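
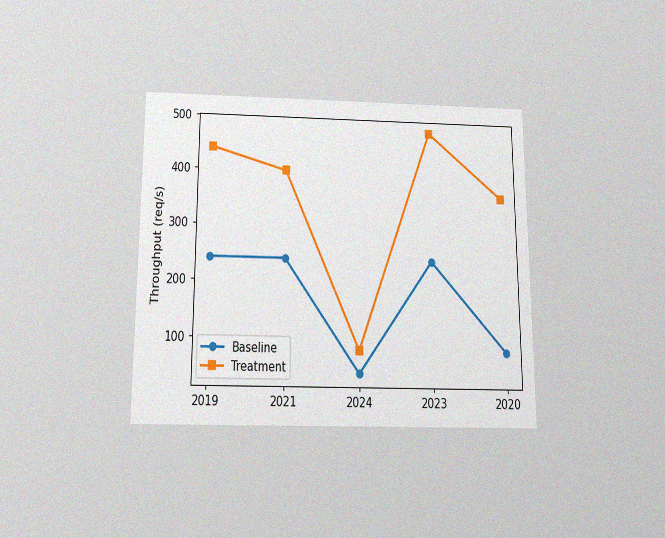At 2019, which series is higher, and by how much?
Treatment, by 200req/s

The chart is viewed slightly from below, with some photo noise. At 2019, Treatment sits above the other line by 200req/s.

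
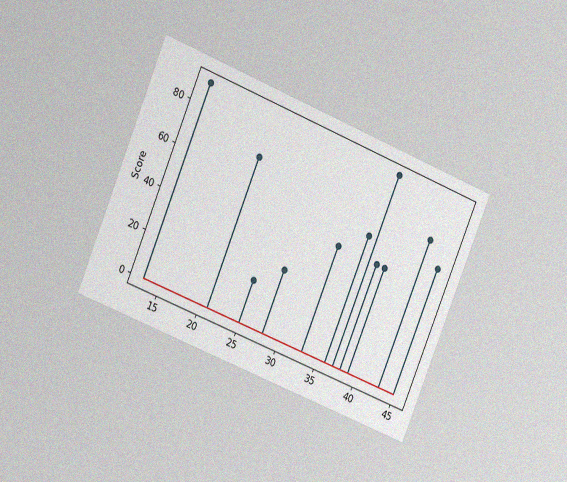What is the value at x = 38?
The chart is tilted about 22° clockwise and viewed at a slight angle, with some photo noise. The stem at x=38 reaches 50.

50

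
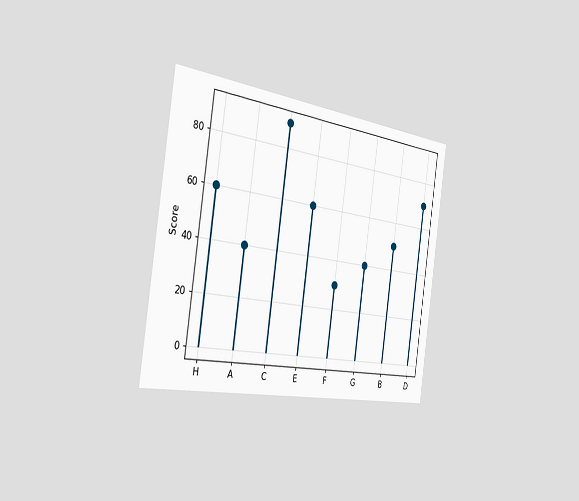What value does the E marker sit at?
60

The chart is tilted about 8° clockwise and viewed slightly from the left. The E marker sits at 60.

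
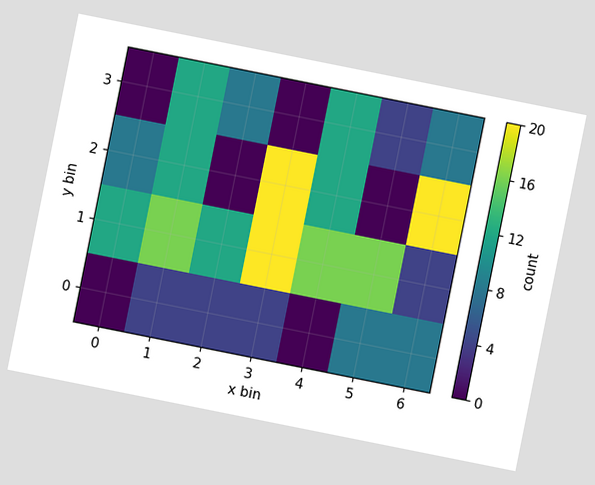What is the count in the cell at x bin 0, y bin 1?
12

The chart is tilted about 11° clockwise. Matching the cell (0, 1) against the colorbar gives 12.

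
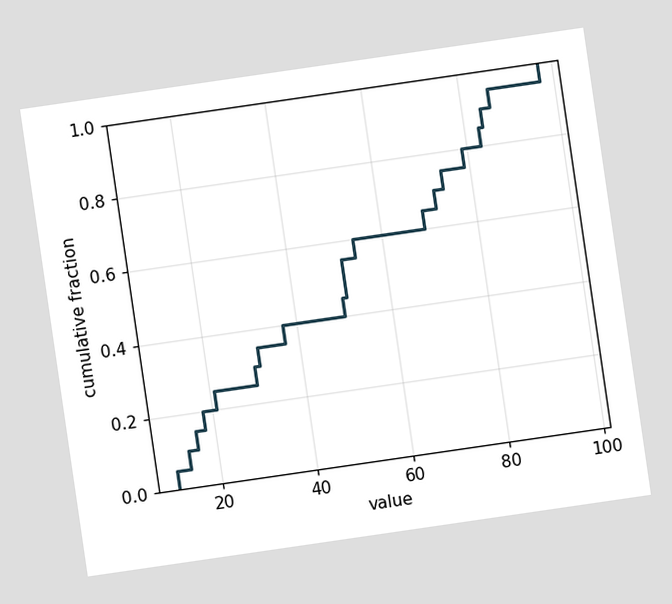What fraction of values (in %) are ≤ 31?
35%

The chart is tilted about 8° counter-clockwise. At x=31 the ECDF step is at 35%.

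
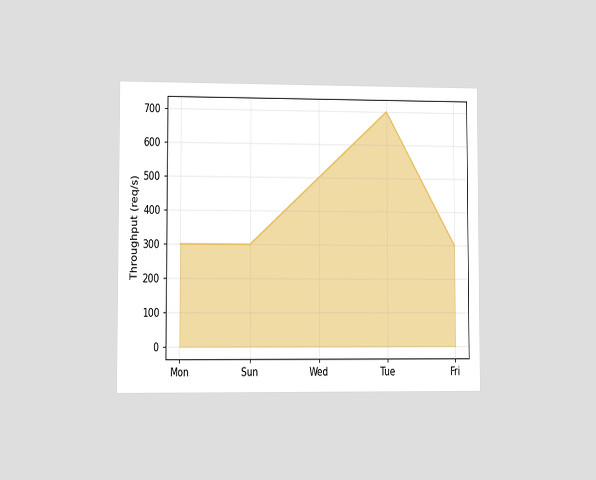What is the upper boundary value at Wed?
500req/s

The chart is viewed at a slight angle. At Wed the upper boundary is at 500req/s.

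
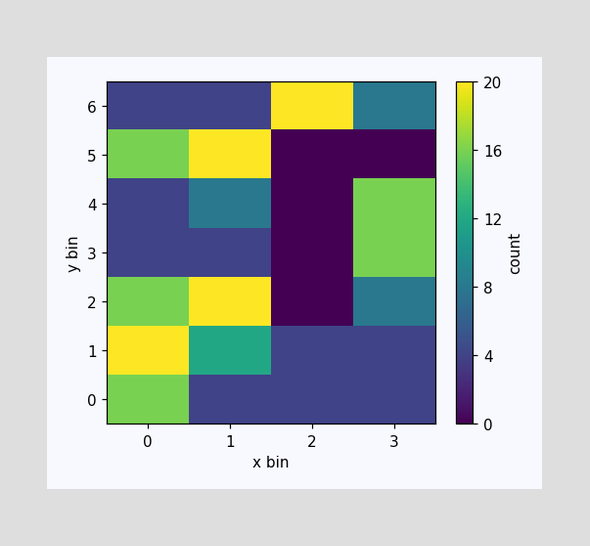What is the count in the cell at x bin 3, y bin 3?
Matching the cell (3, 3) against the colorbar gives 16.

16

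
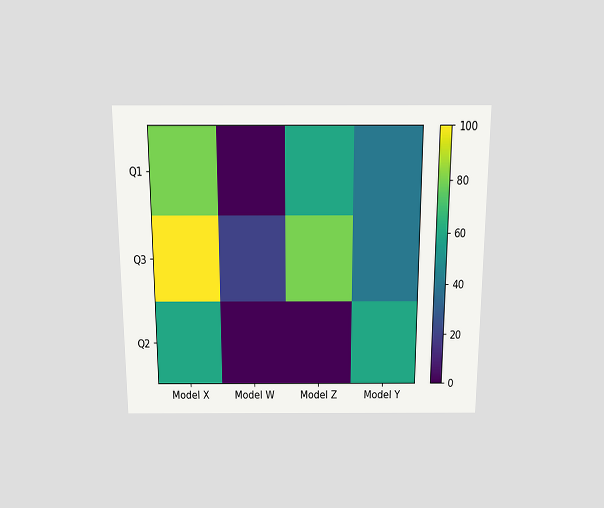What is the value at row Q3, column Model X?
100

The chart is viewed slightly from above. Matching cell (Q3, Model X) against the colorbar gives 100.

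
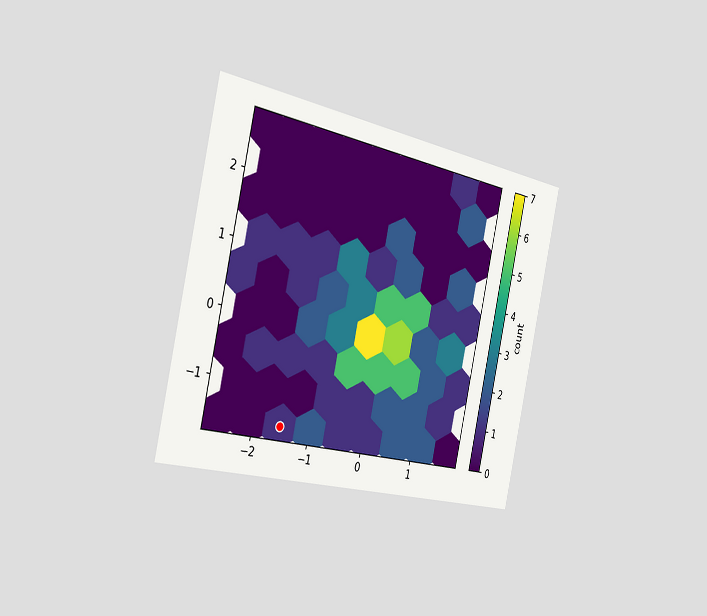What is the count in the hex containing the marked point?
1

The chart is tilted about 12° clockwise and viewed slightly from the left. The marked hex reads 1 on the colorbar.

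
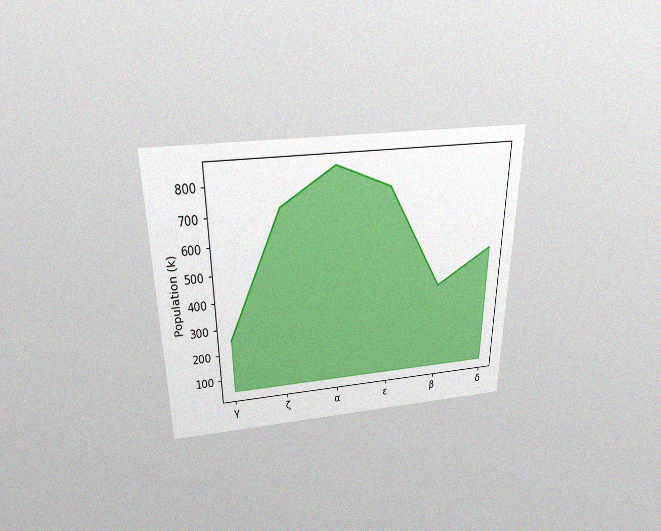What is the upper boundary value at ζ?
The chart is viewed slightly from above, with some photo noise. At ζ the upper boundary is at 714k.

714k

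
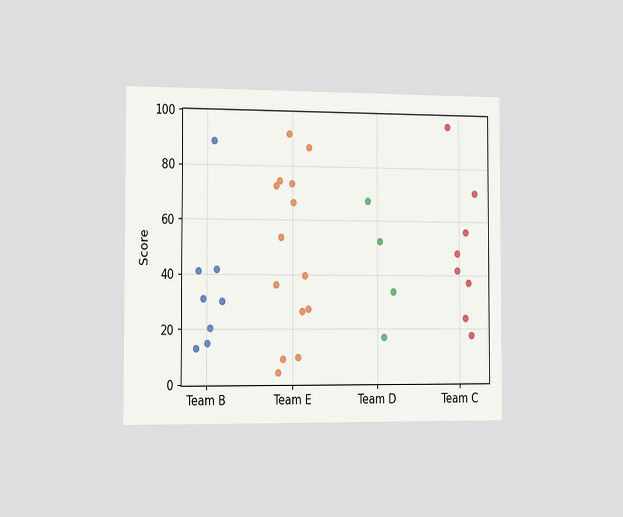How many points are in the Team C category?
8

The chart is viewed slightly from the left. Counting the markers in the Team C column gives 8.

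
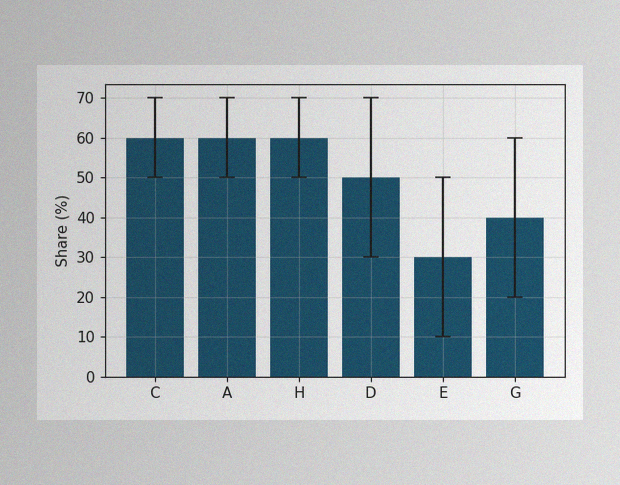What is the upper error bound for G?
The image has some photo noise and uneven lighting. The G bar's upper whisker reaches 60%.

60%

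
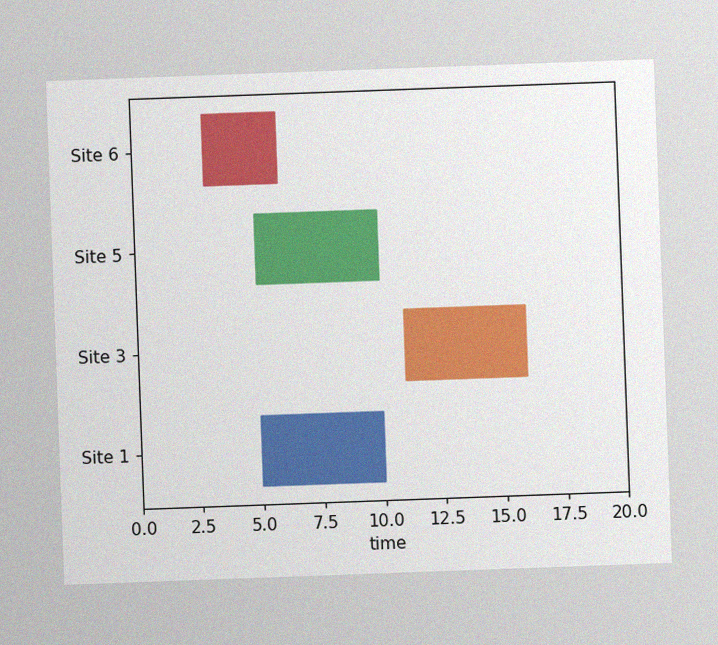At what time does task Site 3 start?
The chart is tilted about 2° counter-clockwise, with some photo noise. The Site 3 bar begins at t=11.

11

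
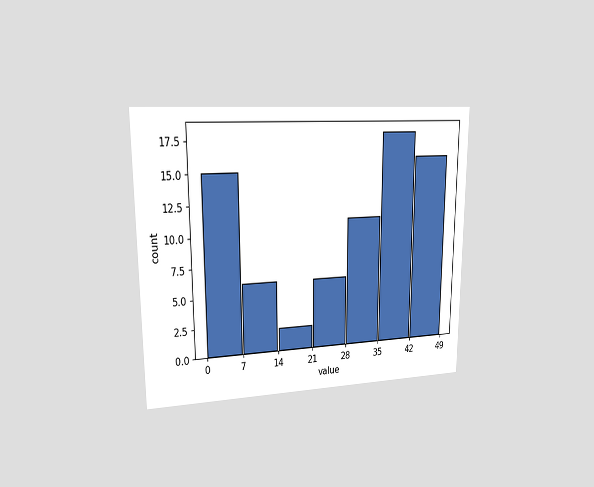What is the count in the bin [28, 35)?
The chart is viewed at a slight angle. The [28, 35) bin has height 11.

11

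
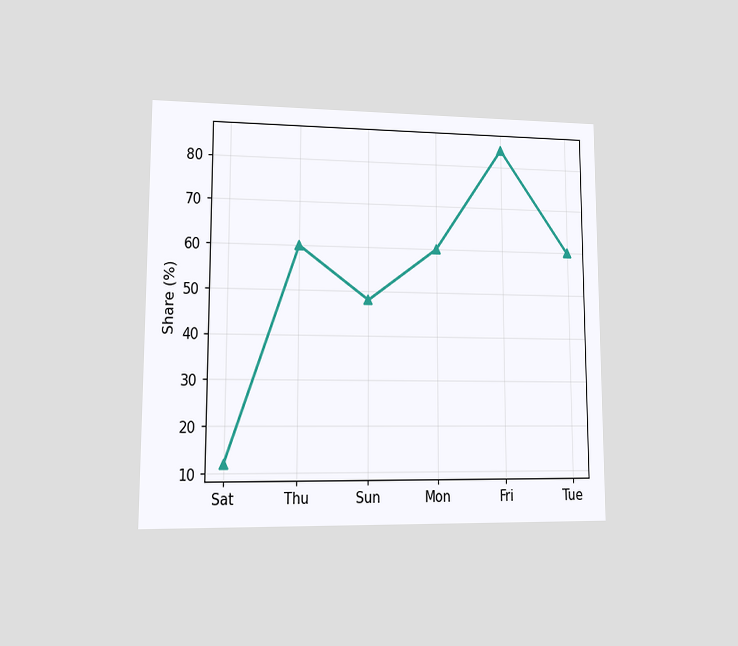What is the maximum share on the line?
84%

The chart is viewed at a slight angle. The highest point is at Fri, and reading across to the y-axis gives 84%.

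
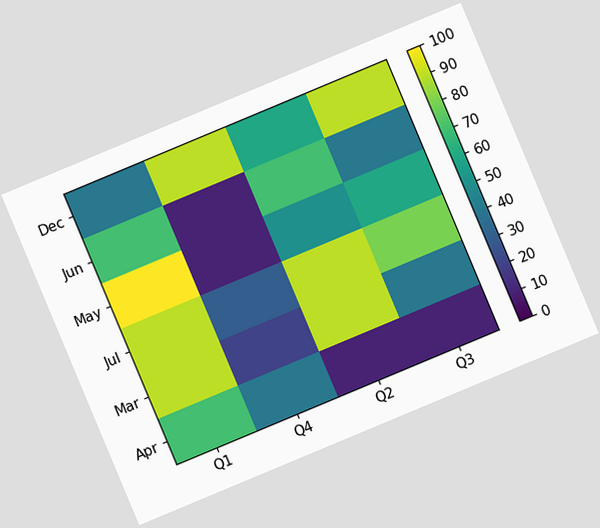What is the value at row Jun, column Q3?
40

The chart is tilted about 23° counter-clockwise. Matching cell (Jun, Q3) against the colorbar gives 40.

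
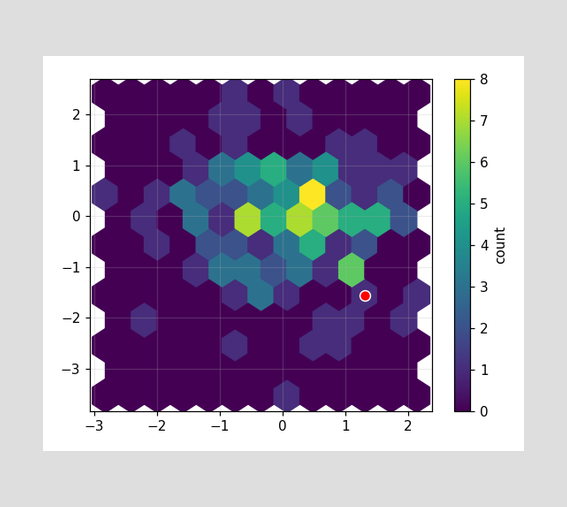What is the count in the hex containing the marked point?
The marked hex reads 1 on the colorbar.

1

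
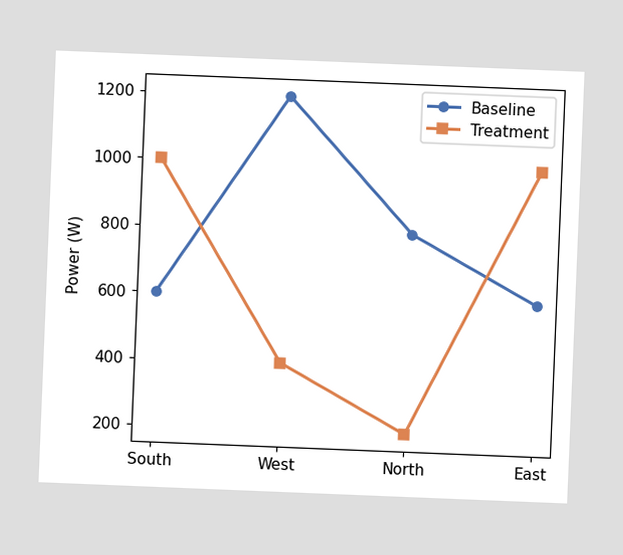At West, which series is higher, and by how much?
The chart is tilted about 2° clockwise. At West, Baseline sits above the other line by 800W.

Baseline, by 800W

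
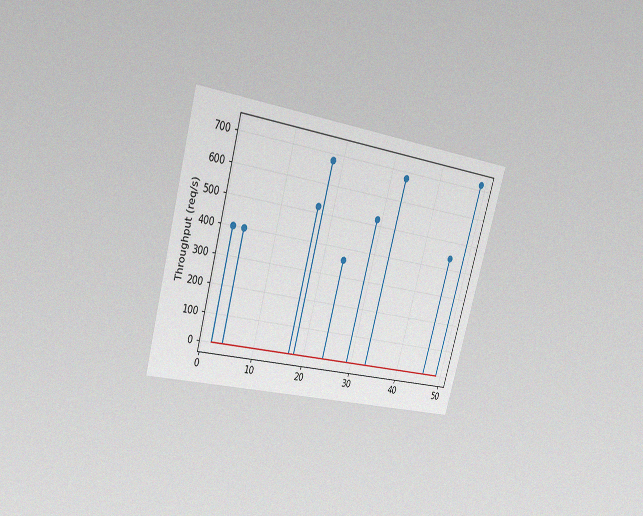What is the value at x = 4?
400req/s

The chart is tilted about 16° clockwise and viewed slightly from the left, with some photo noise. The stem at x=4 reaches 400req/s.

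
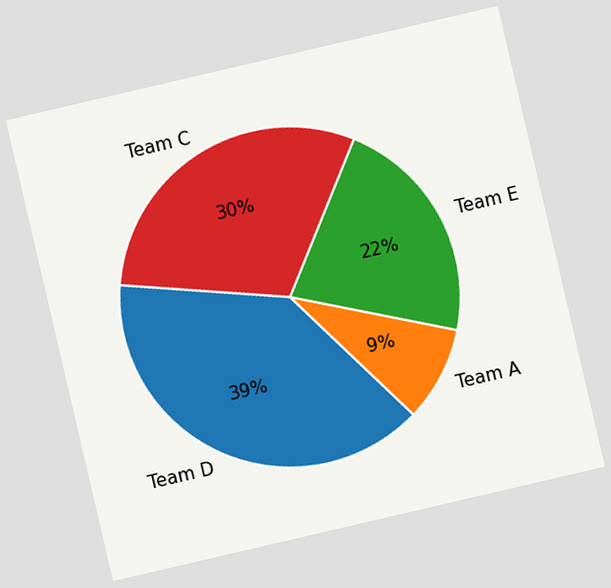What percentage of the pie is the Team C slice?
The chart is tilted about 13° counter-clockwise. The Team C slice takes up 30% of the pie.

30%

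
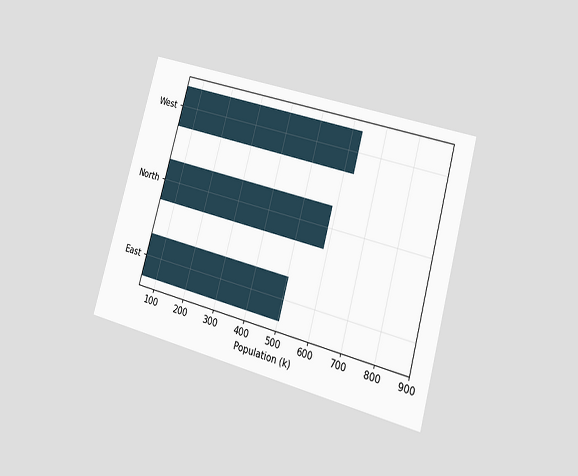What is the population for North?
588k

The chart is tilted about 15° clockwise and viewed at a slight angle. Reading along the chart's x-axis, the North bar reaches 588k.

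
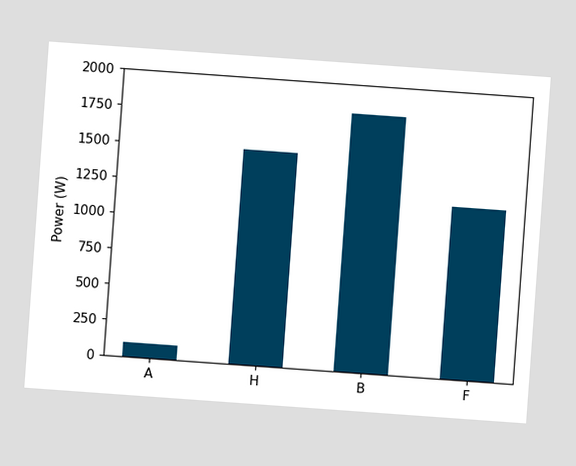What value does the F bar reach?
The chart is tilted about 4° clockwise. Reading along the chart's y-axis, the F bar reaches 1200W.

1200W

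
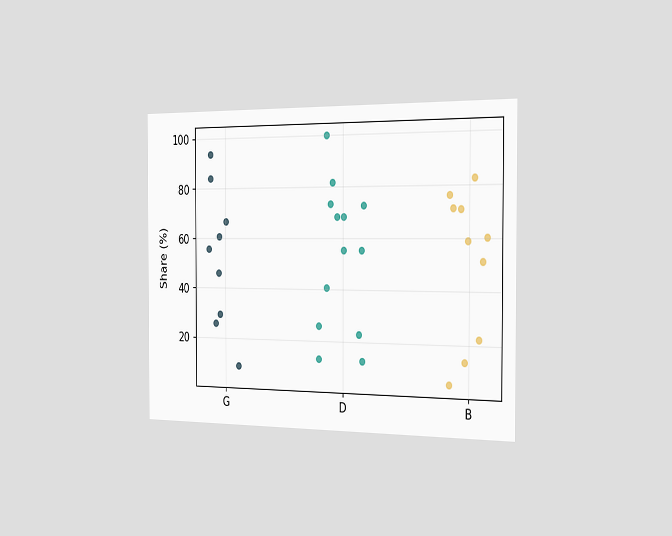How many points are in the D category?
13

The chart is viewed slightly from the right. Counting the markers in the D column gives 13.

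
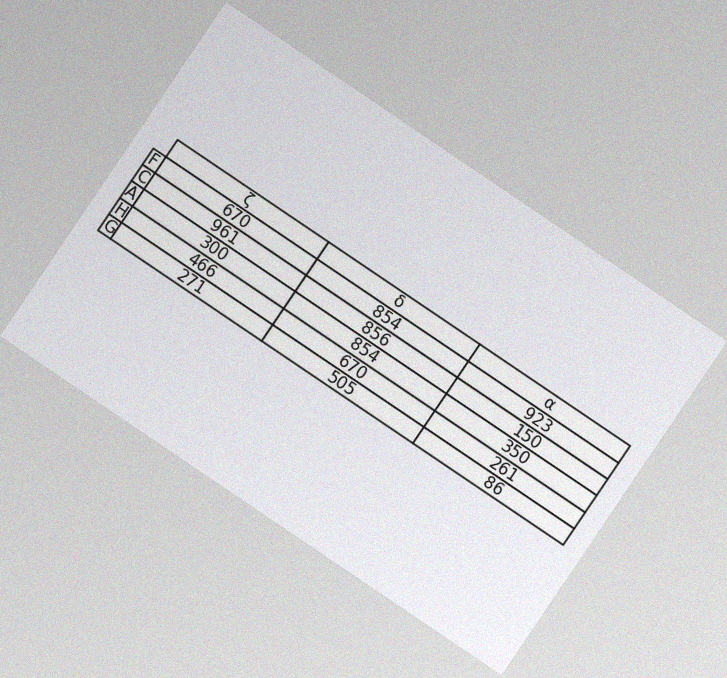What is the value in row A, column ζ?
The chart is tilted about 34° clockwise, with some photo noise. The (A, ζ) cell reads 300.

300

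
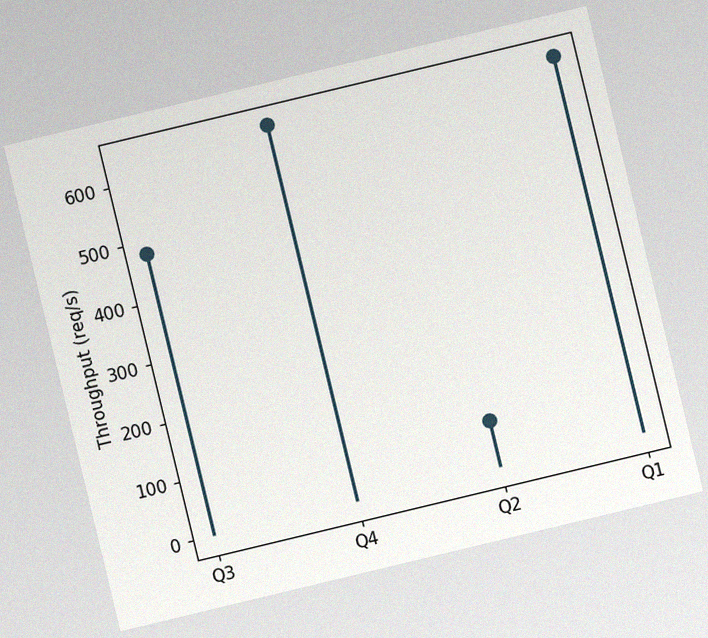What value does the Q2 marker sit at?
80req/s

The chart is tilted about 14° counter-clockwise, with some photo noise. The Q2 marker sits at 80req/s.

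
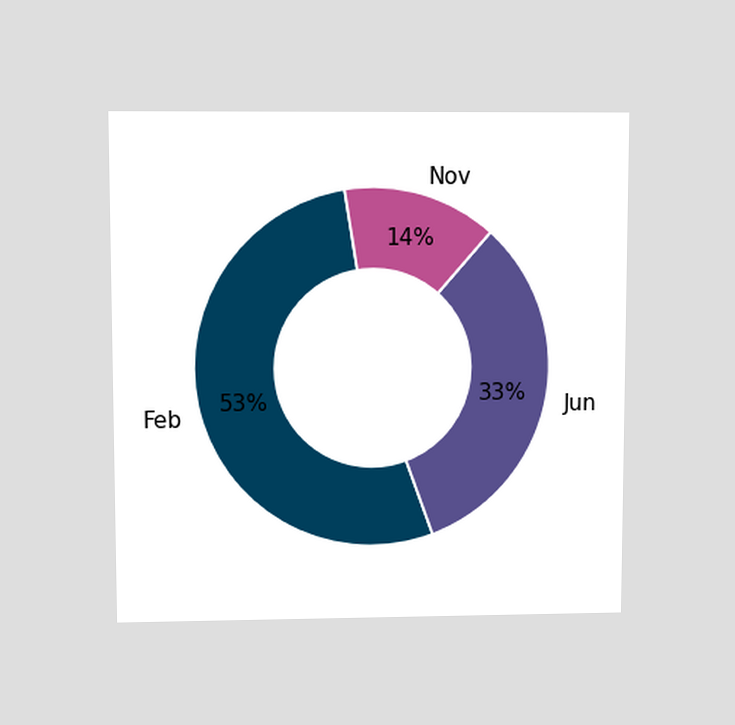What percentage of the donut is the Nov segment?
14%

The chart is viewed slightly from above. The Nov segment takes up 14% of the ring.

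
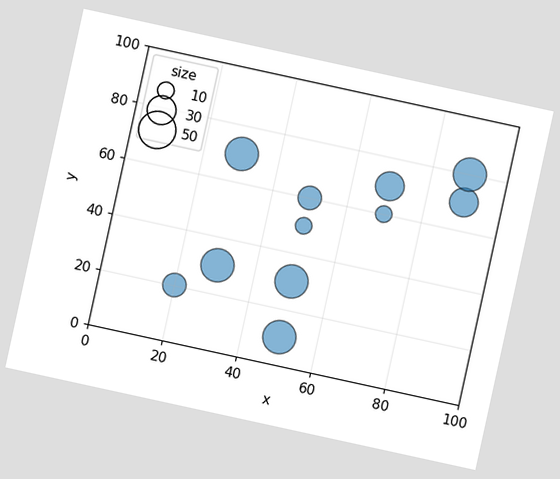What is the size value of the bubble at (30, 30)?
40

The chart is tilted about 12° clockwise. Matching the bubble at (30, 30) against the size legend gives 40.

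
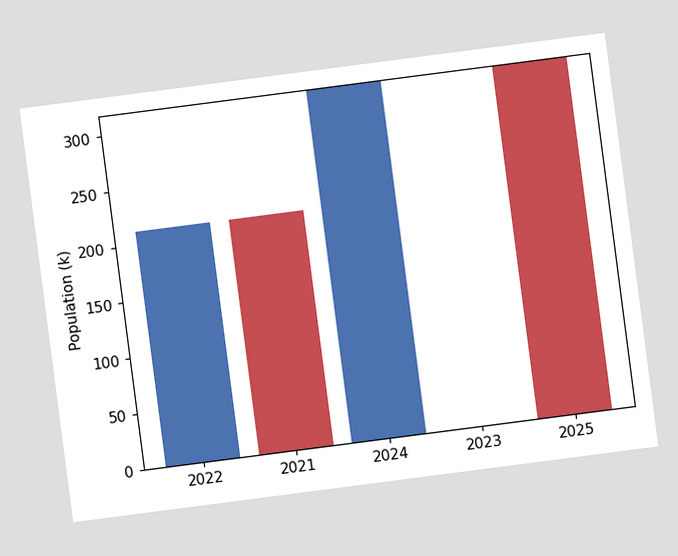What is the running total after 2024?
318k

The chart is tilted about 7° counter-clockwise. After 2024 the running total reaches 318k.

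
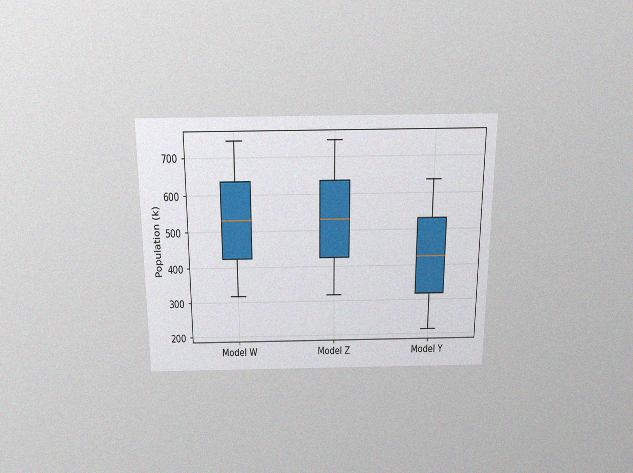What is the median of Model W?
530k

The chart is viewed slightly from above, with some photo noise. The median line in the Model W box sits at 530k.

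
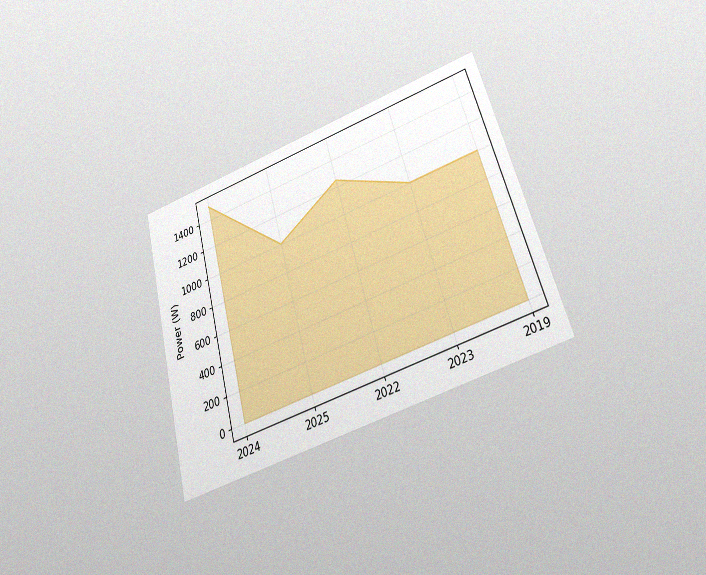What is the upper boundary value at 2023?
The chart is tilted about 15° counter-clockwise and viewed at a slight angle, with some photo noise. At 2023 the upper boundary is at 1000W.

1000W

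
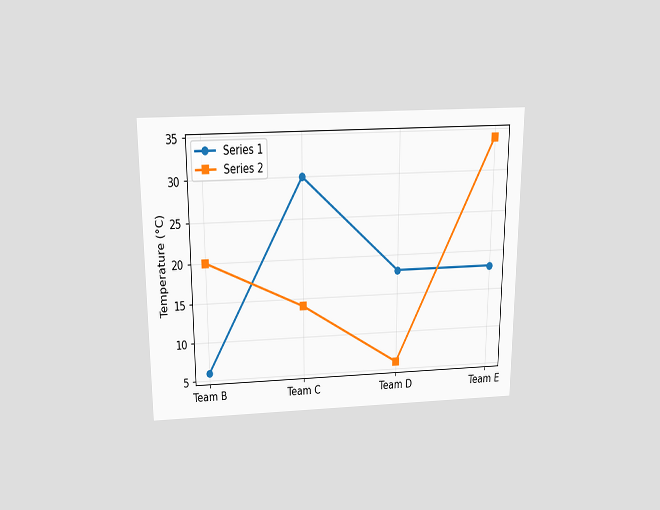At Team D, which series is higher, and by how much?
The chart is viewed slightly from above. At Team D, Series 1 sits above the other line by 12°C.

Series 1, by 12°C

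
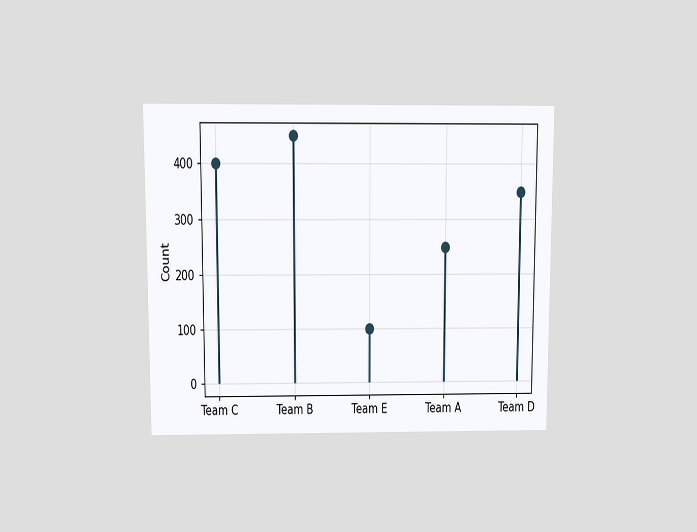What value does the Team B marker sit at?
450

The chart is viewed at a slight angle. The Team B marker sits at 450.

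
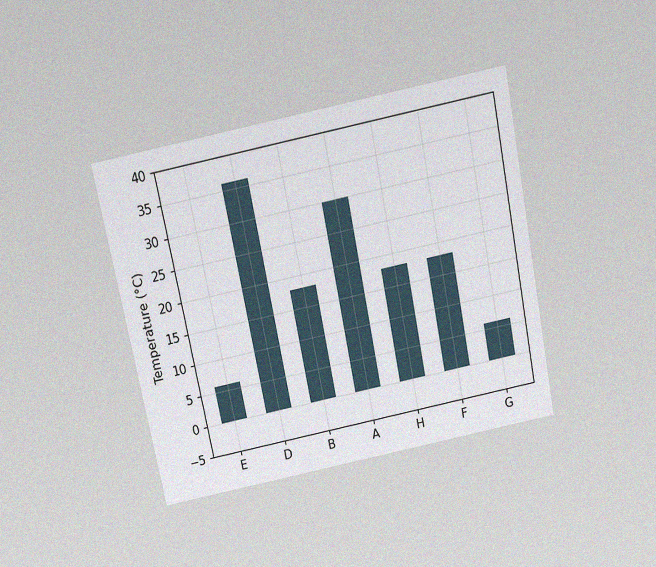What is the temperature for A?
The chart is tilted about 11° counter-clockwise and viewed slightly from above, with some photo noise. Reading along the chart's y-axis, the A bar reaches 30°C.

30°C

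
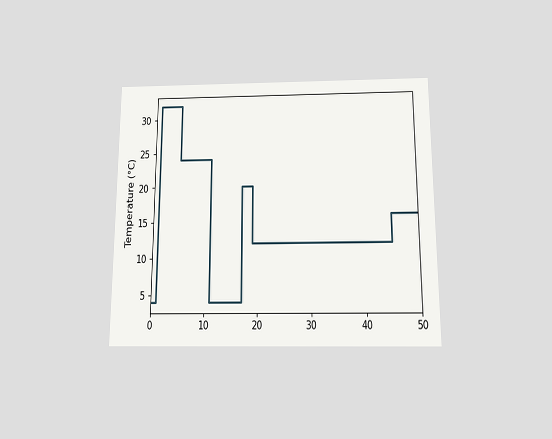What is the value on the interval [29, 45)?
The chart is viewed slightly from below. On [29, 45) the step sits at 12°C.

12°C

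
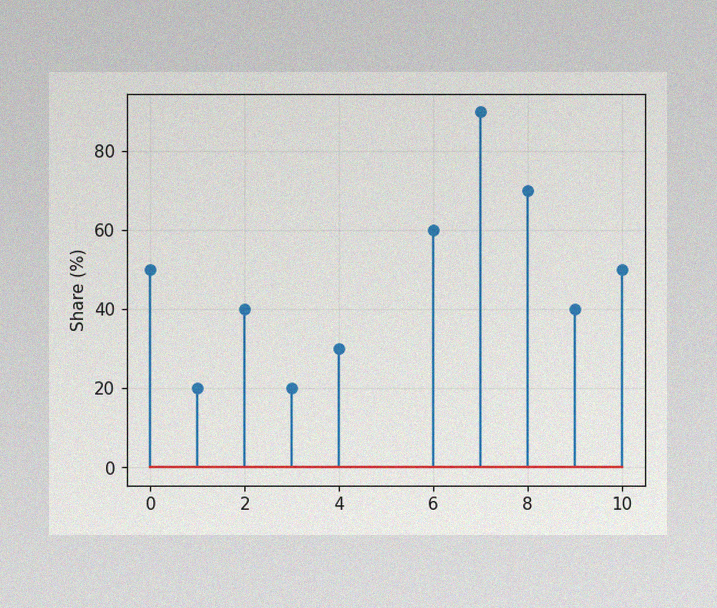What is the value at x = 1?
The image has some photo noise and uneven lighting. The stem at x=1 reaches 20%.

20%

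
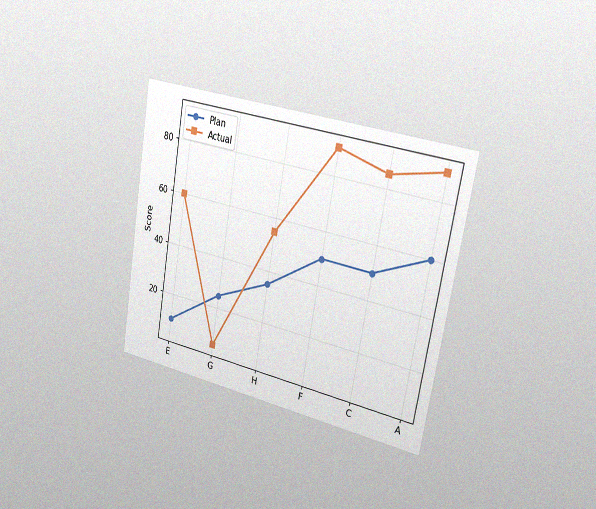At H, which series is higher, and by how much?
The chart is tilted about 10° clockwise and viewed slightly from the right, with some photo noise. At H, Actual sits above the other line by 20.

Actual, by 20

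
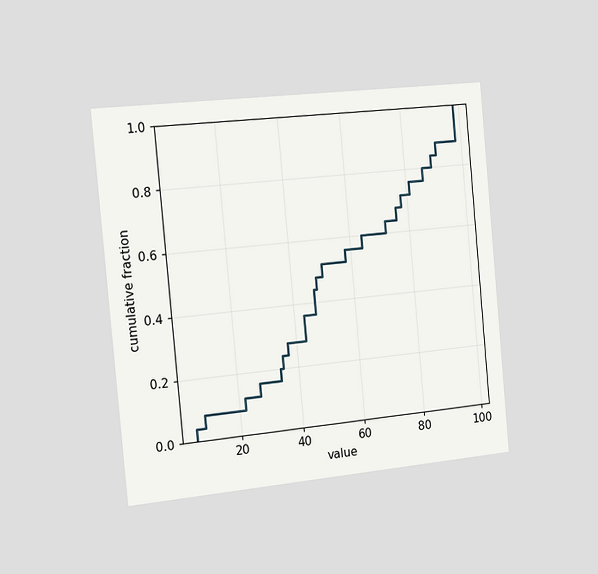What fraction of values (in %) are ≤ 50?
52%

The chart is tilted about 5° counter-clockwise and viewed slightly from the left. At x=50 the ECDF step is at 52%.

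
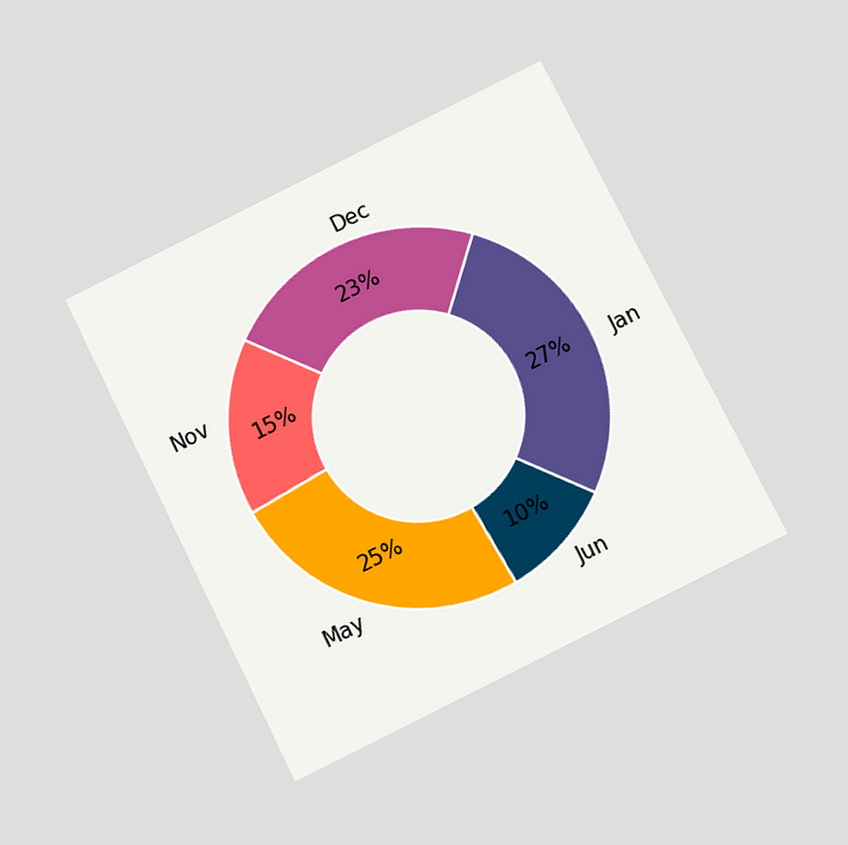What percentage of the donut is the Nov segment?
15%

The chart is tilted about 26° counter-clockwise and viewed slightly from below. The Nov segment takes up 15% of the ring.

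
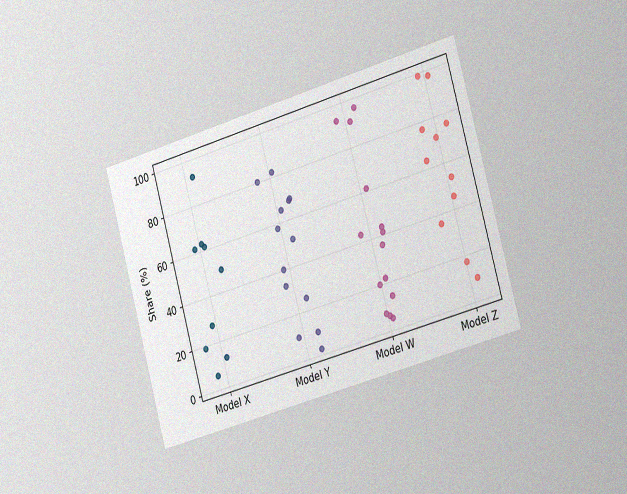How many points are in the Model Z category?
11

The chart is tilted about 16° counter-clockwise and viewed slightly from the right, with some photo noise. Counting the markers in the Model Z column gives 11.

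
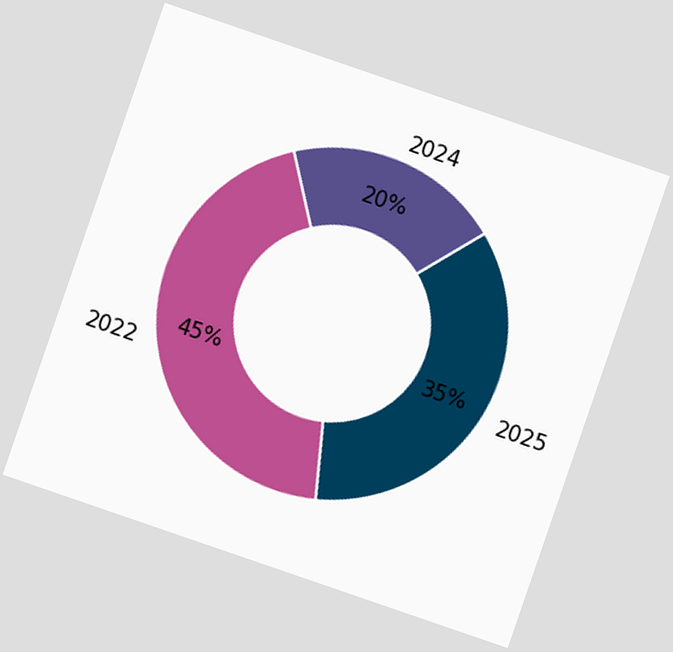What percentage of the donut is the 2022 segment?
45%

The chart is tilted about 19° clockwise. The 2022 segment takes up 45% of the ring.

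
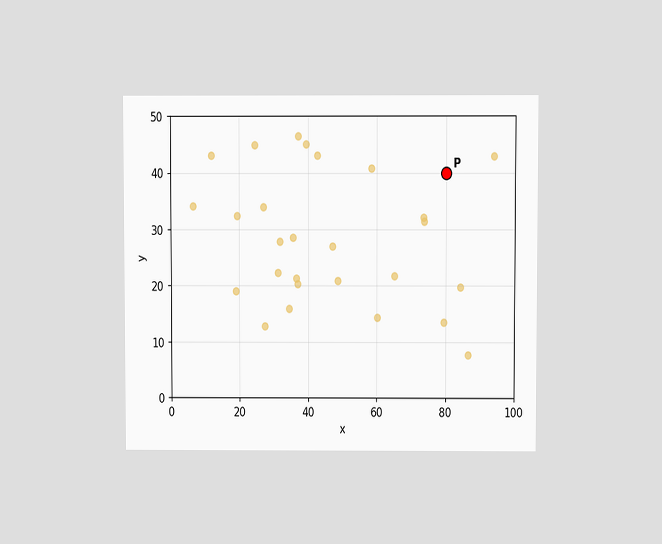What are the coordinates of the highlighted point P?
(80, 40)

The chart is viewed at a slight angle. Following the gridlines from P to each axis, P sits at (80, 40).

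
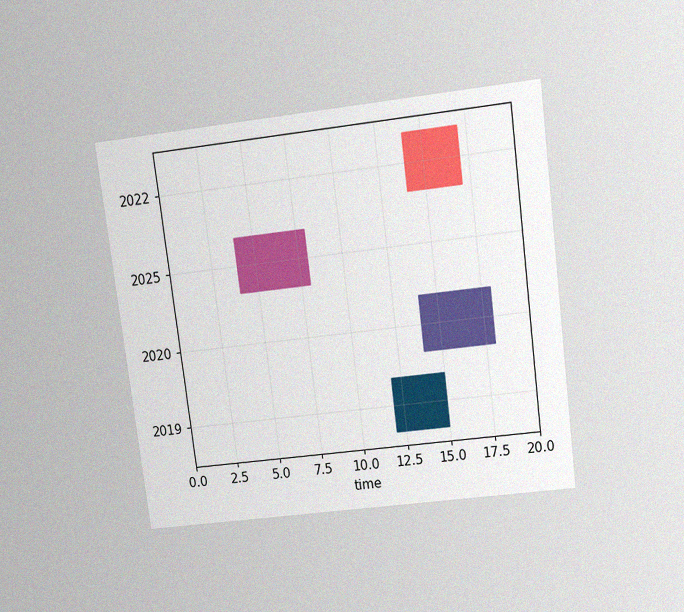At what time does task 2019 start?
The chart is tilted about 7° counter-clockwise and viewed slightly from above, with some photo noise. The 2019 bar begins at t=12.

12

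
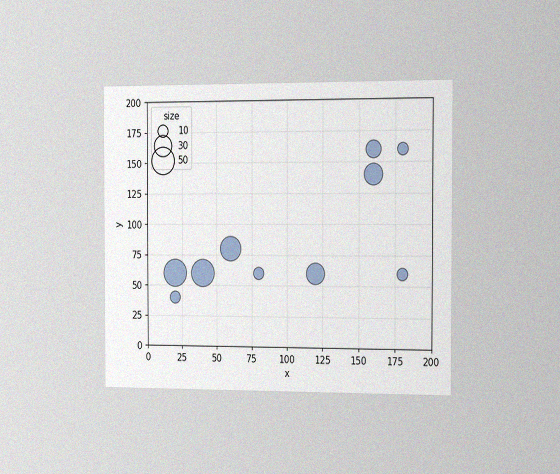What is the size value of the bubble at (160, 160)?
20

The chart is viewed slightly from the right, with some photo noise. Matching the bubble at (160, 160) against the size legend gives 20.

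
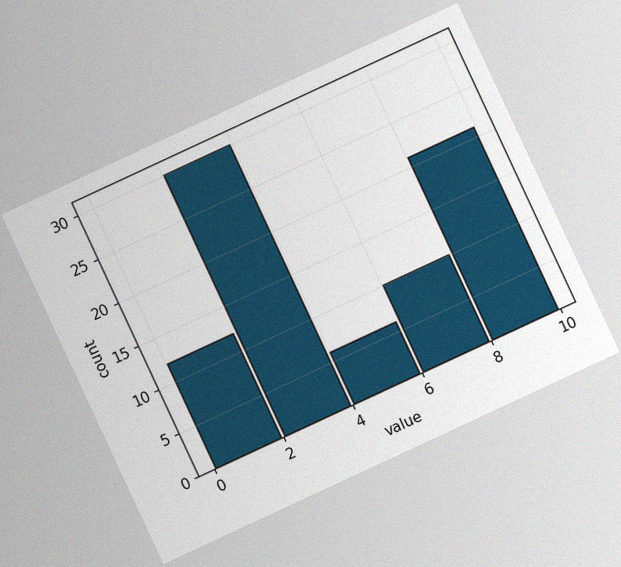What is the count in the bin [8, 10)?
21

The chart is tilted about 25° counter-clockwise, with some photo noise. The [8, 10) bin has height 21.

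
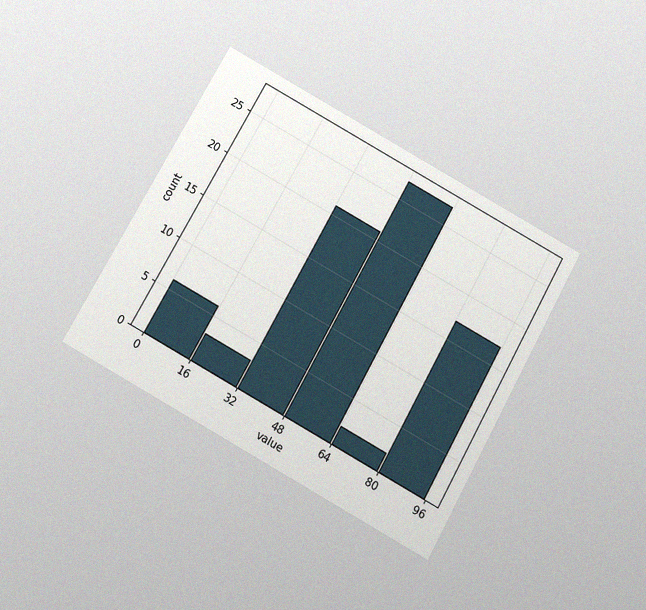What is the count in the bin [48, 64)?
27

The chart is tilted about 29° clockwise and viewed slightly from below, with some photo noise. The [48, 64) bin has height 27.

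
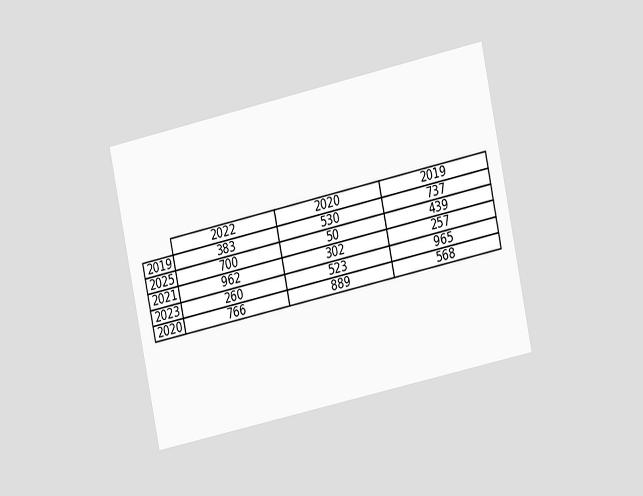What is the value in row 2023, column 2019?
The chart is tilted about 12° counter-clockwise and viewed at a slight angle. The (2023, 2019) cell reads 965.

965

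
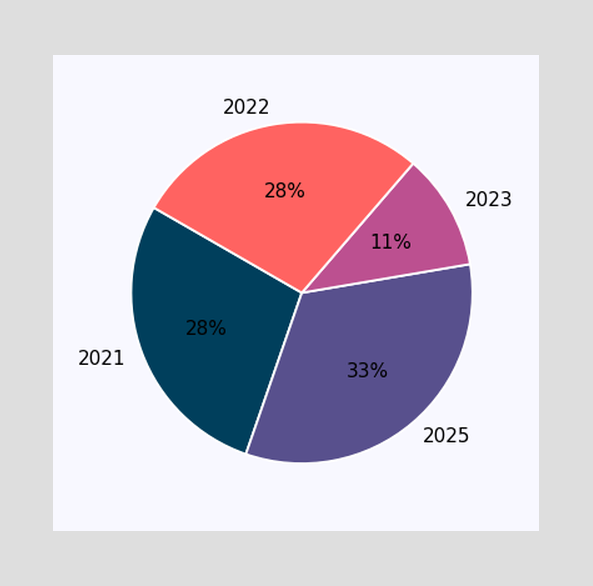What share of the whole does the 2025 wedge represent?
33%

The 2025 slice takes up 33% of the pie.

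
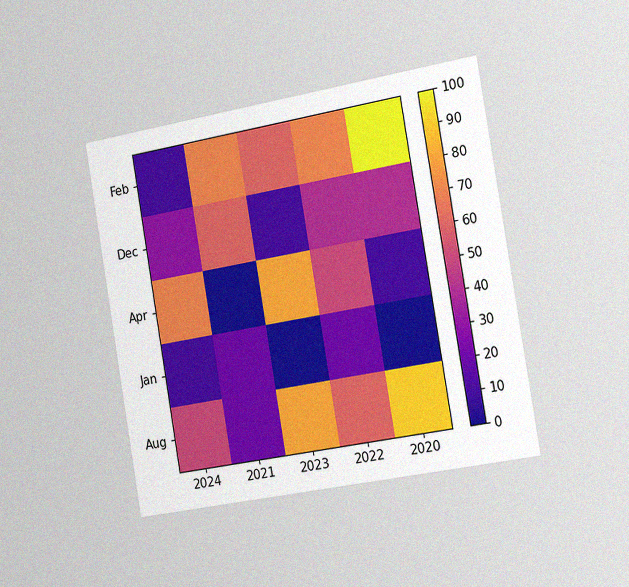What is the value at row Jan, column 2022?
20

The chart is tilted about 10° counter-clockwise and viewed slightly from the right, with some photo noise. Matching cell (Jan, 2022) against the colorbar gives 20.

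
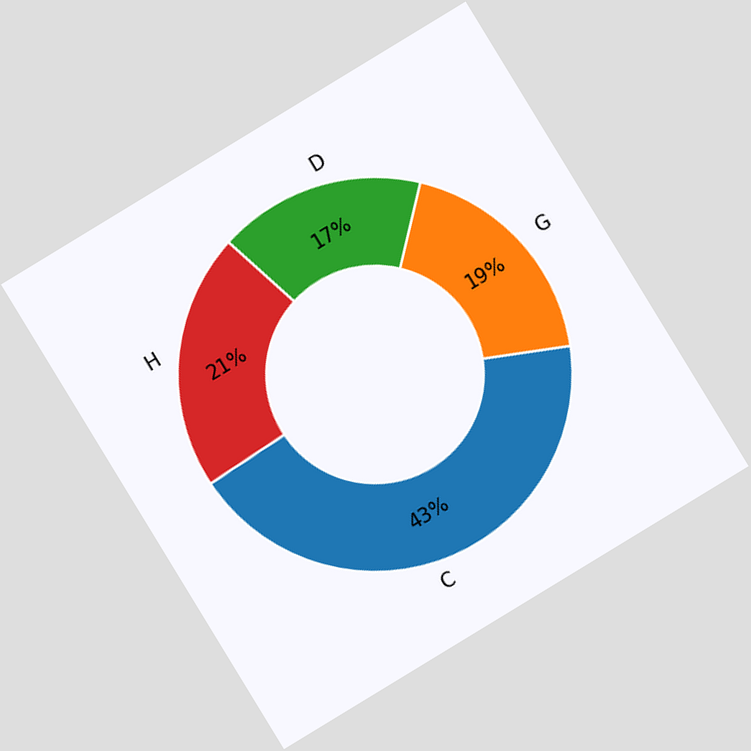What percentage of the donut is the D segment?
17%

The chart is tilted about 31° counter-clockwise. The D segment takes up 17% of the ring.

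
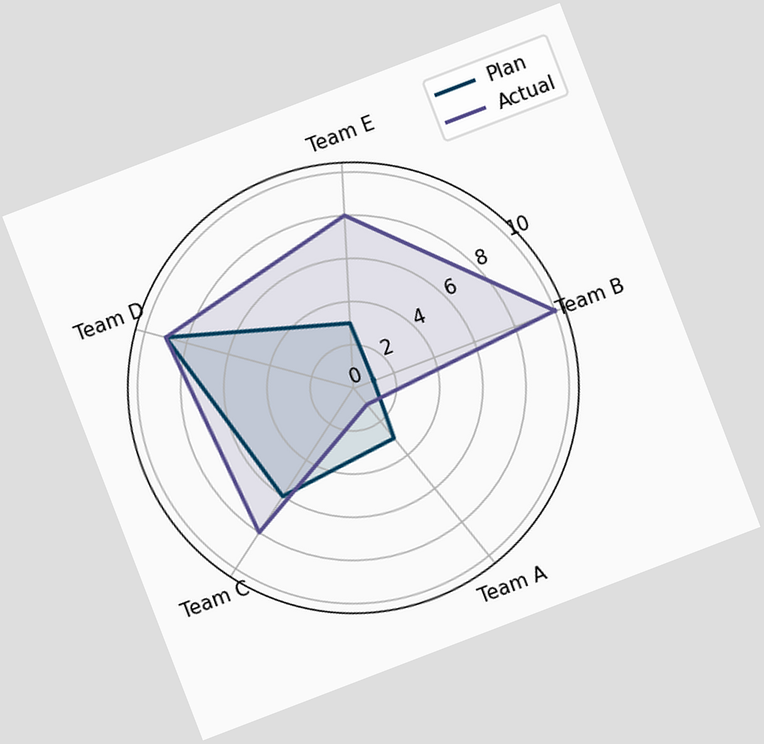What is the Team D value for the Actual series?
9

The chart is tilted about 21° counter-clockwise. On the Team D axis, Actual reaches 9.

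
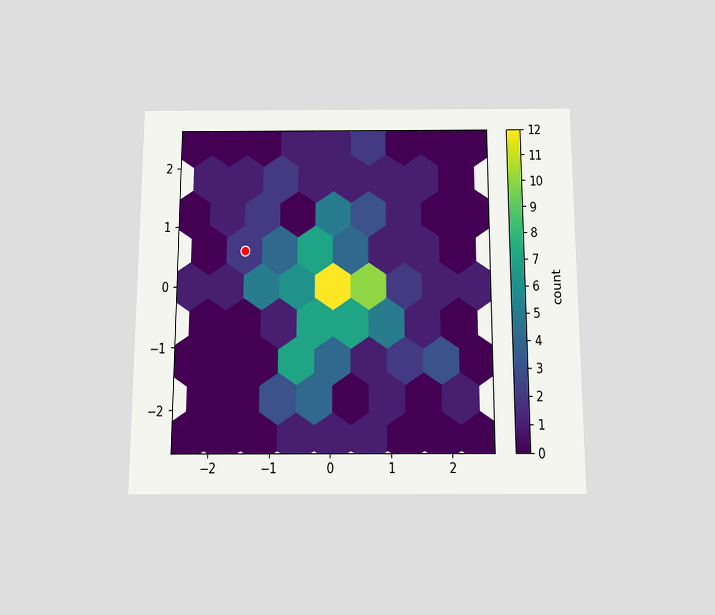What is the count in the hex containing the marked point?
The chart is viewed slightly from below. The marked hex reads 2 on the colorbar.

2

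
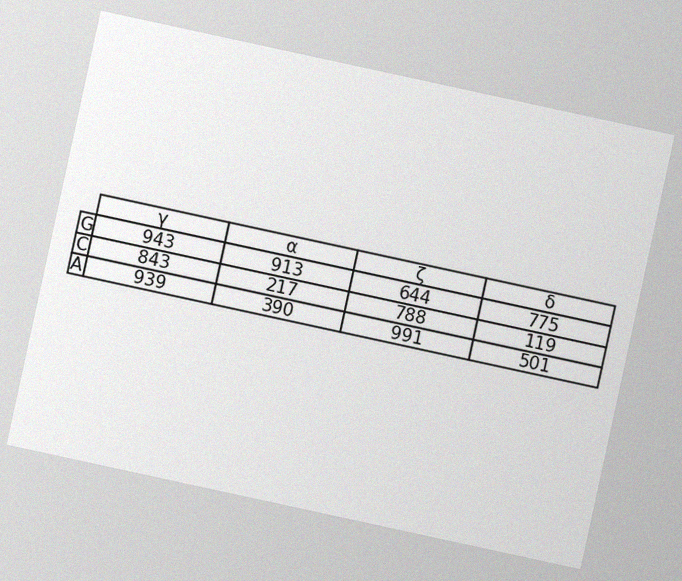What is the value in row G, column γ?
943

The chart is tilted about 12° clockwise, with some photo noise. The (G, γ) cell reads 943.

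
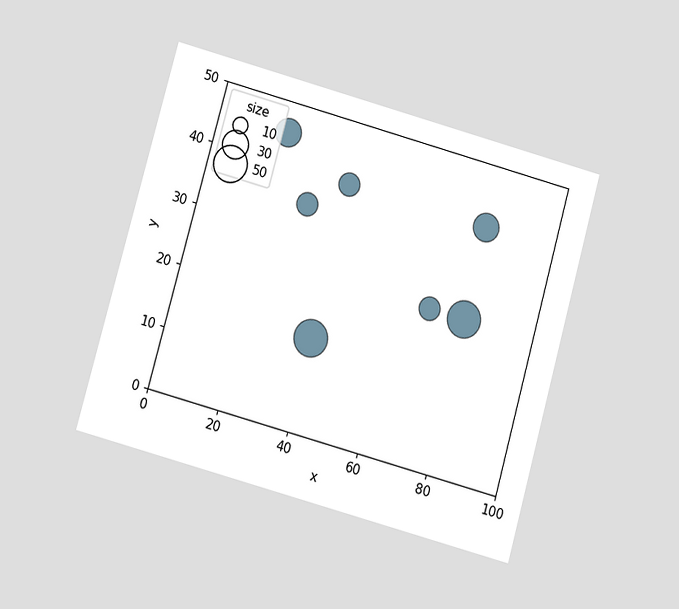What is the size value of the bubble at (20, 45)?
The chart is tilted about 16° clockwise and viewed at a slight angle. Matching the bubble at (20, 45) against the size legend gives 30.

30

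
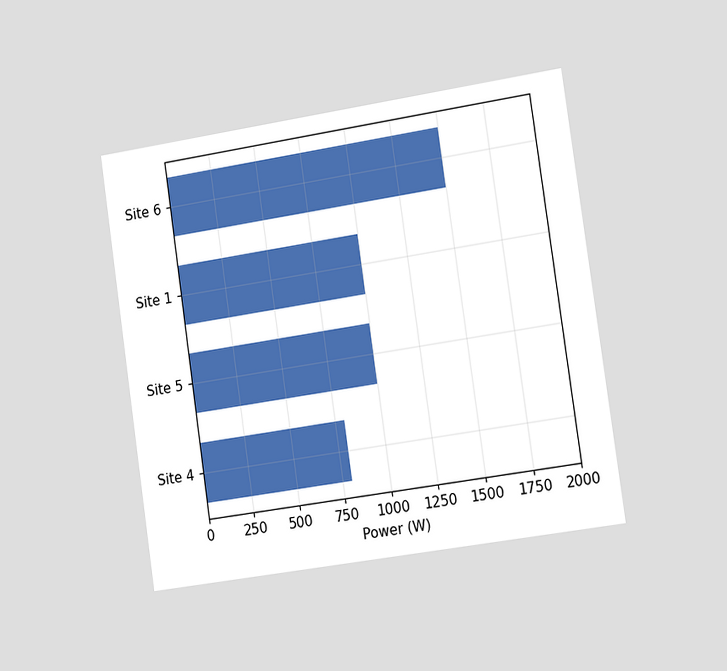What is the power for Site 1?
The chart is tilted about 8° counter-clockwise and viewed slightly from the right. Reading along the chart's x-axis, the Site 1 bar reaches 1000W.

1000W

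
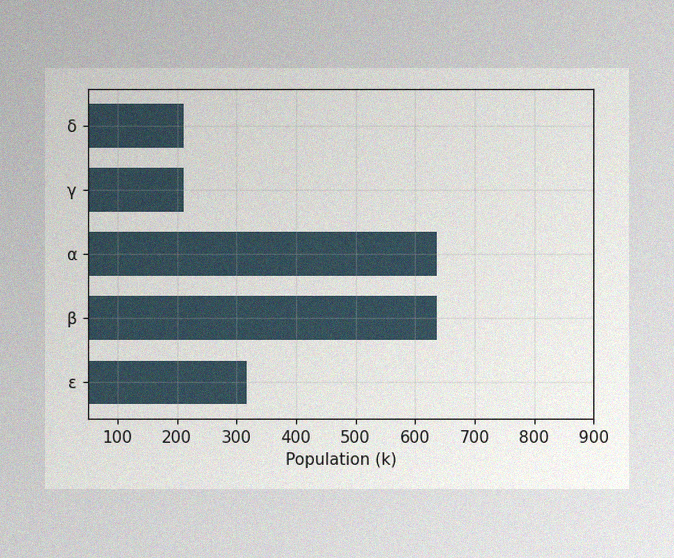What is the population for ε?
318k

The image has some photo noise and uneven lighting. Reading along the chart's x-axis, the ε bar reaches 318k.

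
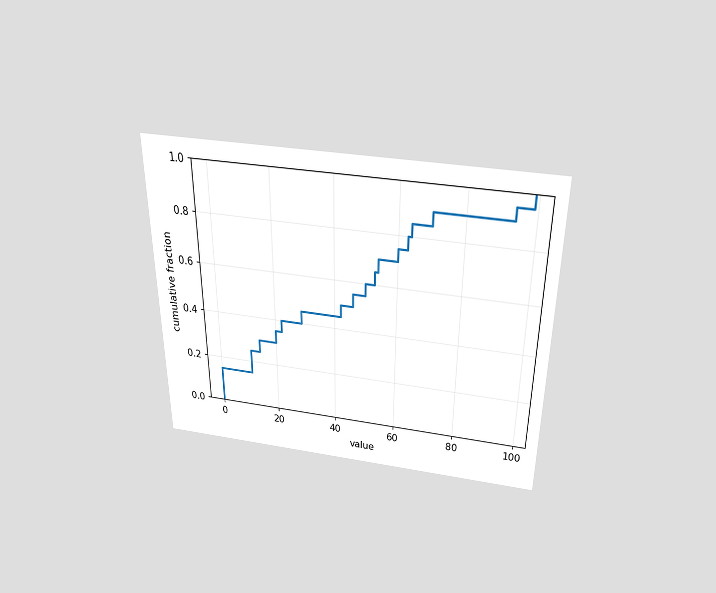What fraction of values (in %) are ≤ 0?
The chart is viewed slightly from above. At x=0 the ECDF step is at 15%.

15%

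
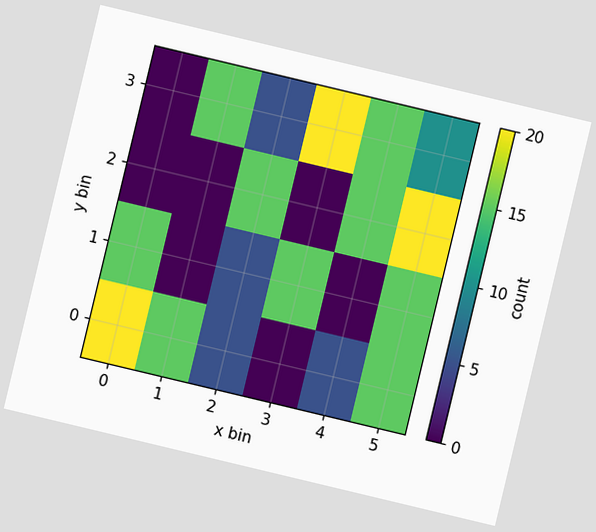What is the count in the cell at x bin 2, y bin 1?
The chart is tilted about 13° clockwise. Matching the cell (2, 1) against the colorbar gives 5.

5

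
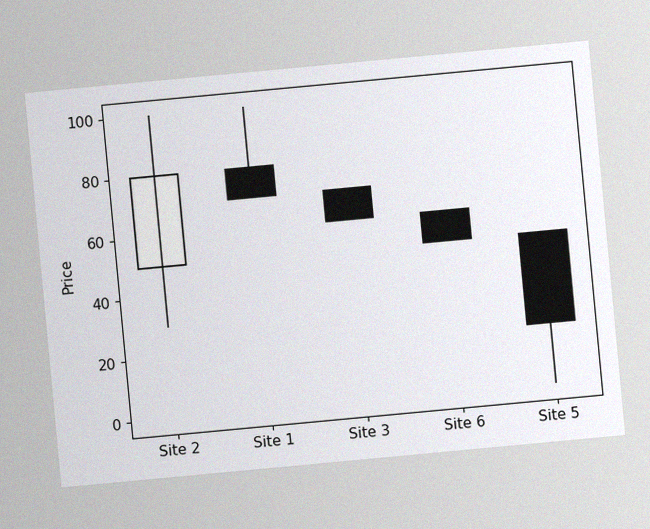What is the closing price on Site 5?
The chart is tilted about 5° counter-clockwise, with some photo noise. The Site 5 candle closes at 20.

20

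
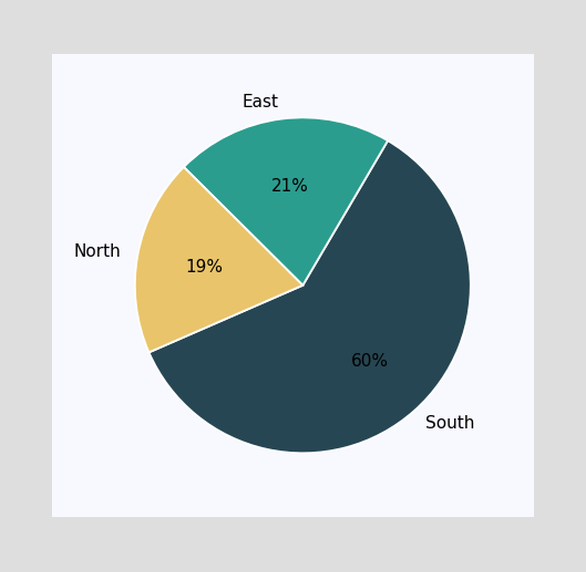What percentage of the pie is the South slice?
60%

The South slice takes up 60% of the pie.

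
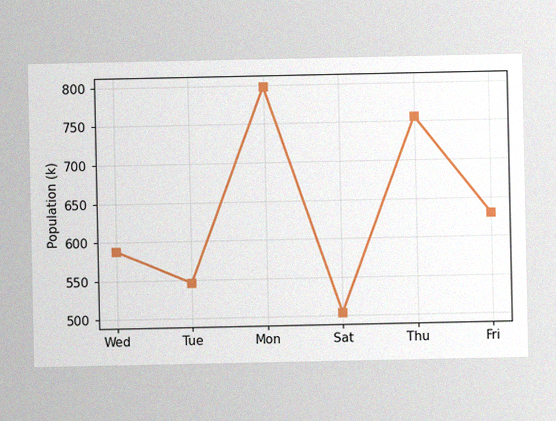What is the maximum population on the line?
The image has some photo noise and uneven lighting. The highest point is at Mon, and reading across to the y-axis gives 798k.

798k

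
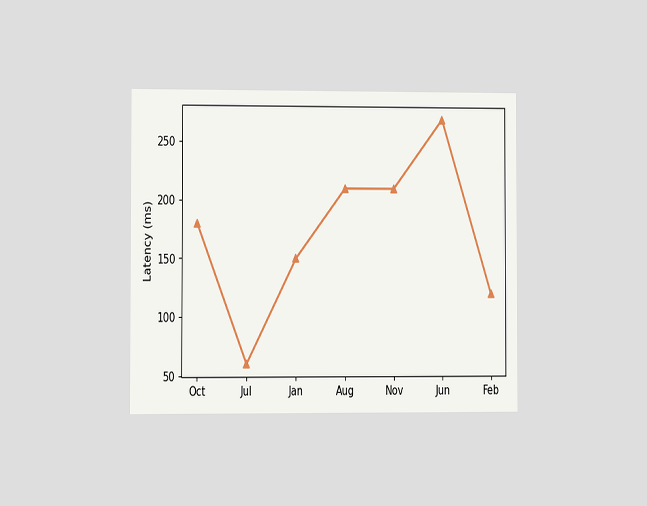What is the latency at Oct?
The chart is viewed slightly from the left. At Oct, the line is at 180ms.

180ms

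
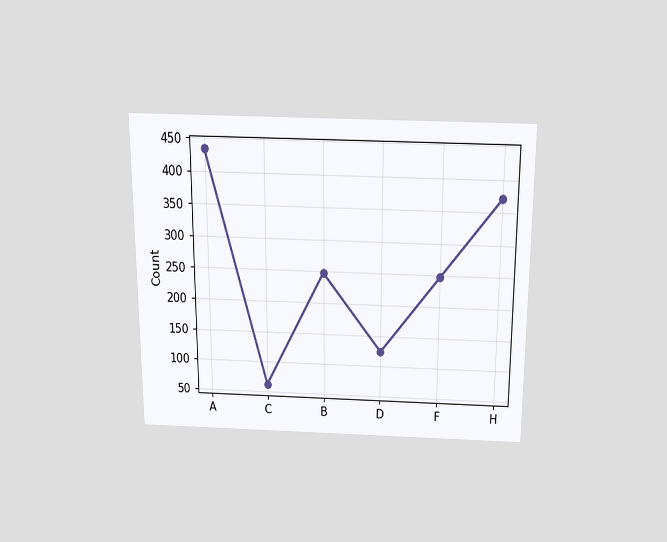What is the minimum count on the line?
62

The chart is viewed slightly from above. The lowest point is at C, and reading across to the y-axis gives 62.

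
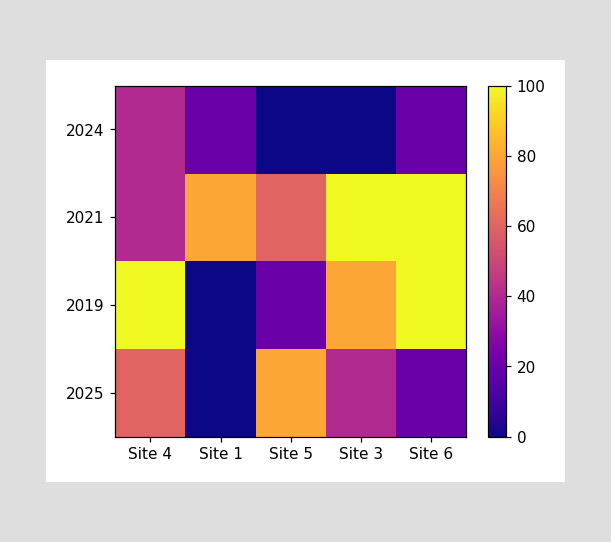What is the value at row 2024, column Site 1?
20

Matching cell (2024, Site 1) against the colorbar gives 20.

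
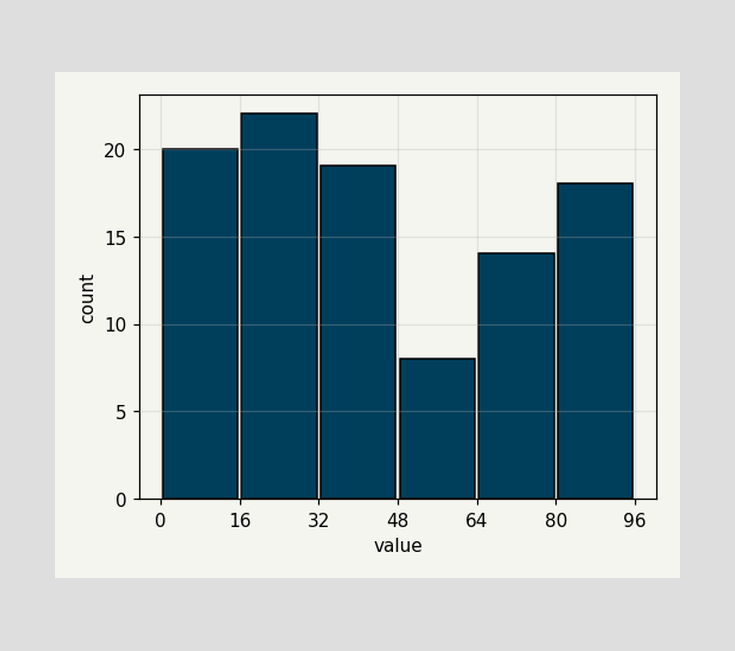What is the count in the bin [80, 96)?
The [80, 96) bin has height 18.

18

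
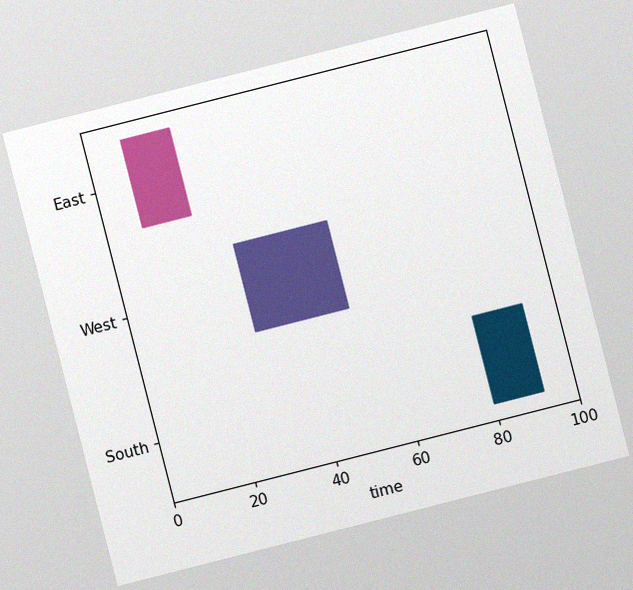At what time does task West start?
The chart is tilted about 14° counter-clockwise, with some photo noise. The West bar begins at t=29.

29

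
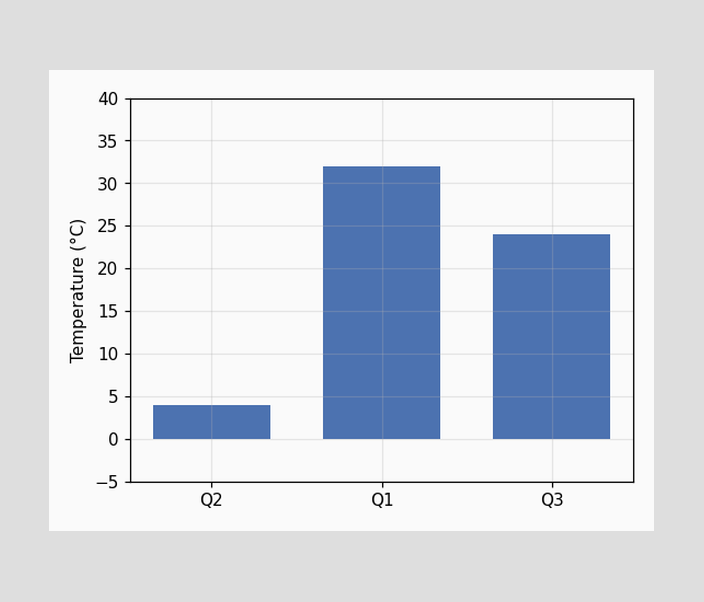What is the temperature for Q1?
Reading along the chart's y-axis, the Q1 bar reaches 32°C.

32°C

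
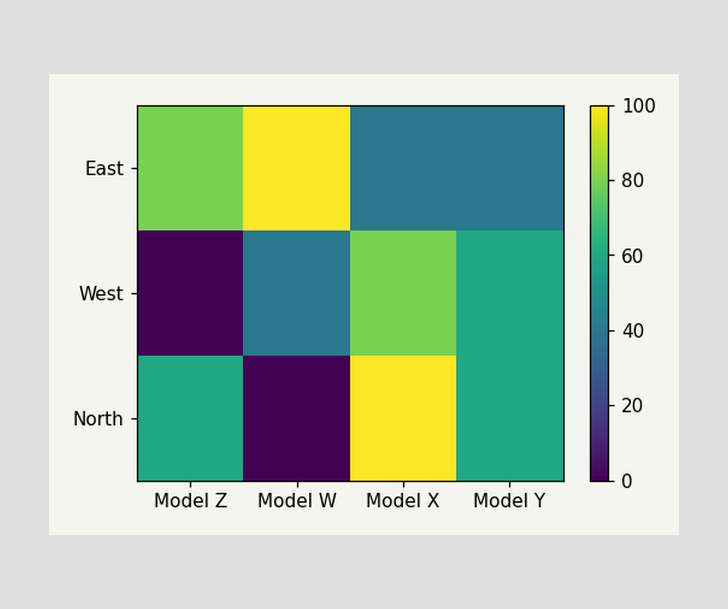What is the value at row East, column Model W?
Matching cell (East, Model W) against the colorbar gives 100.

100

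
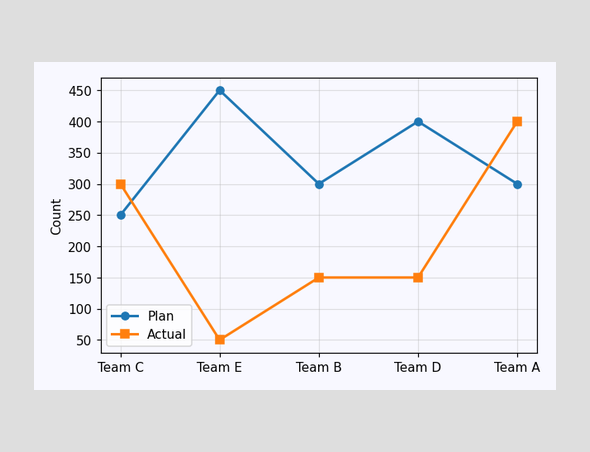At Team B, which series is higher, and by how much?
At Team B, Plan sits above the other line by 150.

Plan, by 150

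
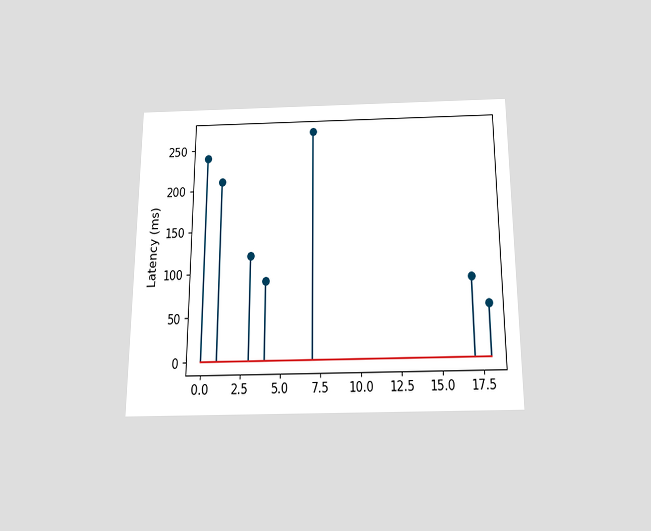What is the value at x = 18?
The chart is viewed slightly from below. The stem at x=18 reaches 60ms.

60ms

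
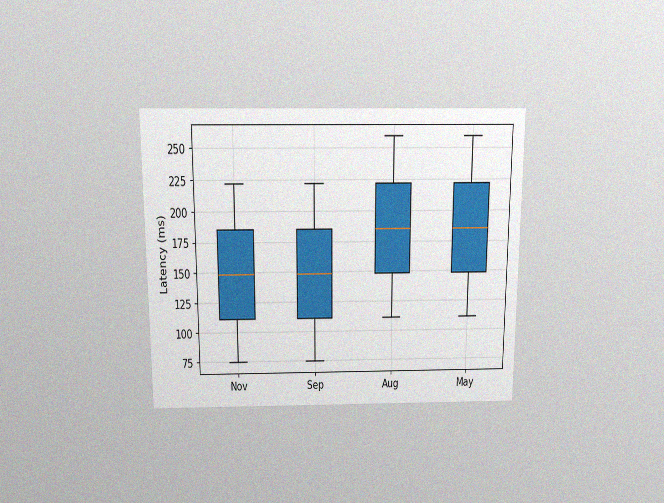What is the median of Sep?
The chart is viewed slightly from above, with some photo noise. The median line in the Sep box sits at 148ms.

148ms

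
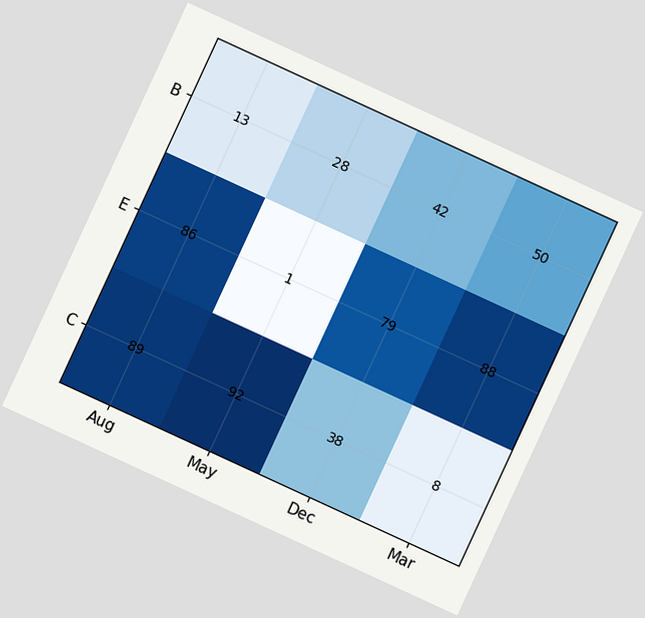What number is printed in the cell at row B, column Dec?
42

The chart is tilted about 25° clockwise. The (B, Dec) cell reads 42.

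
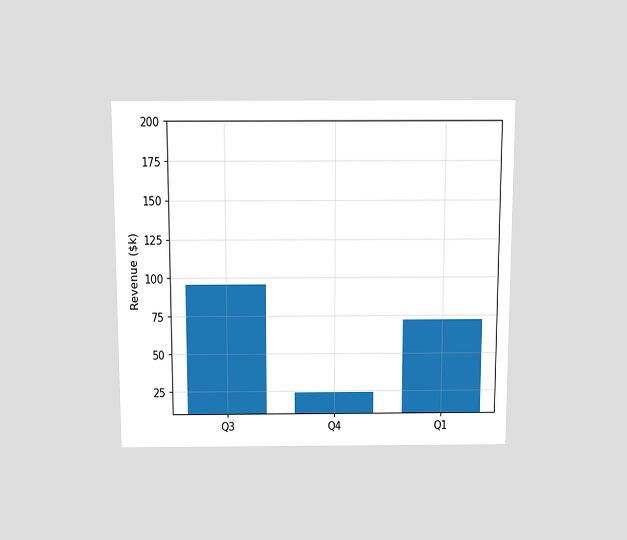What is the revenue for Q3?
$96k

The chart is viewed slightly from above. Reading along the chart's y-axis, the Q3 bar reaches $96k.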